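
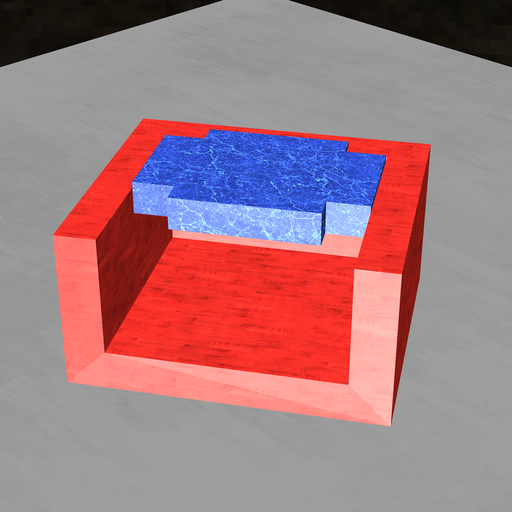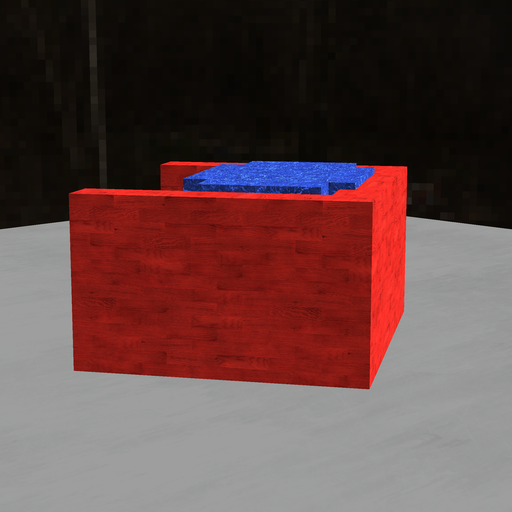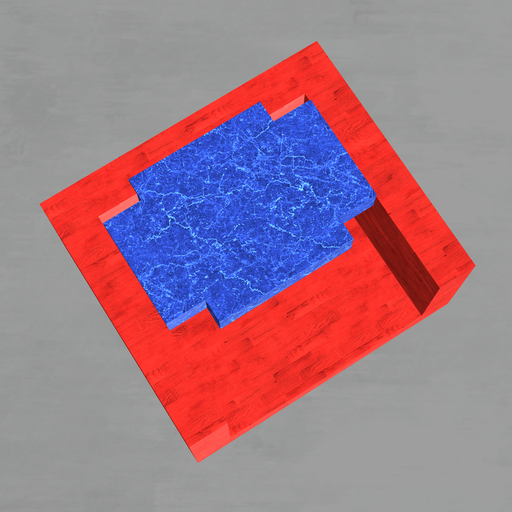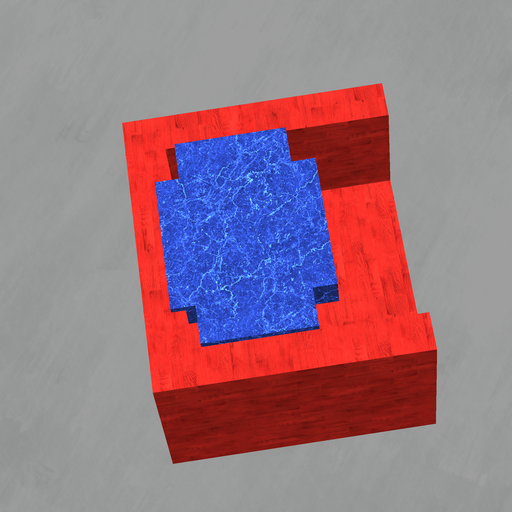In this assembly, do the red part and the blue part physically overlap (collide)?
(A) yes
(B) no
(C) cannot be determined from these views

(A) yes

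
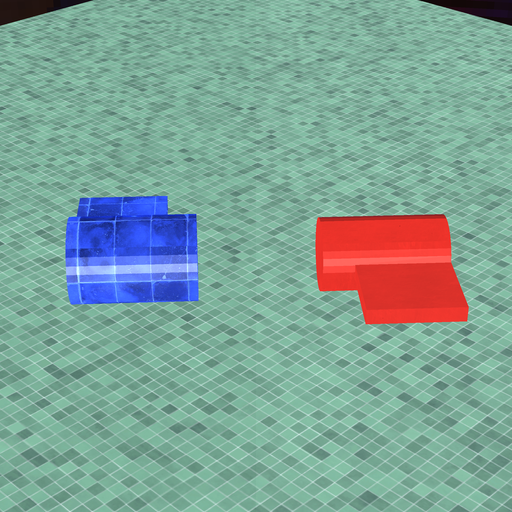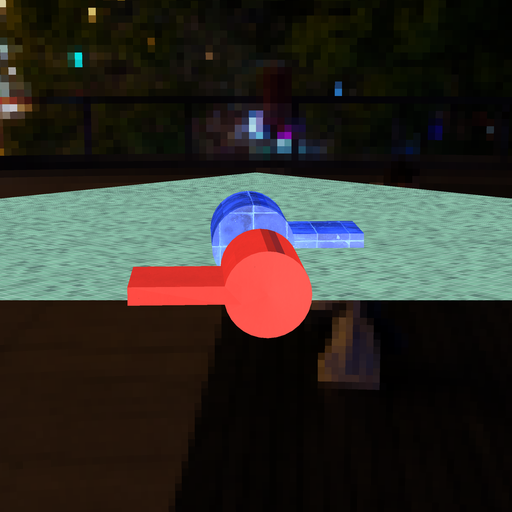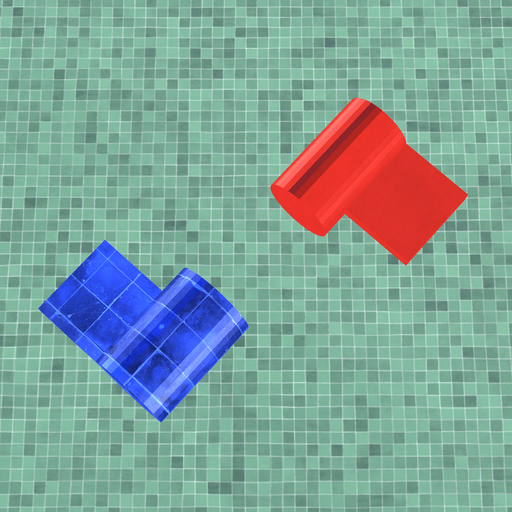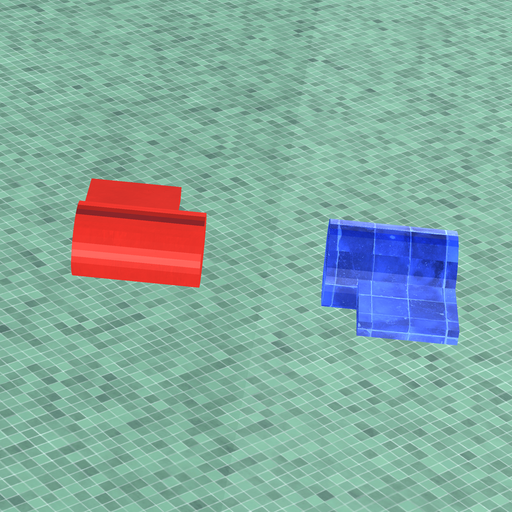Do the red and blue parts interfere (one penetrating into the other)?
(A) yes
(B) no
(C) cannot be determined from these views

(B) no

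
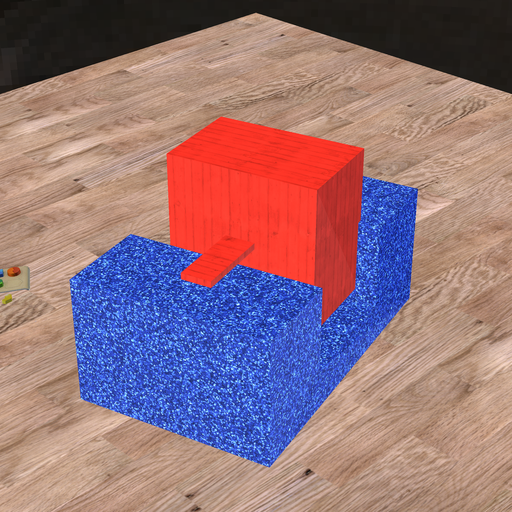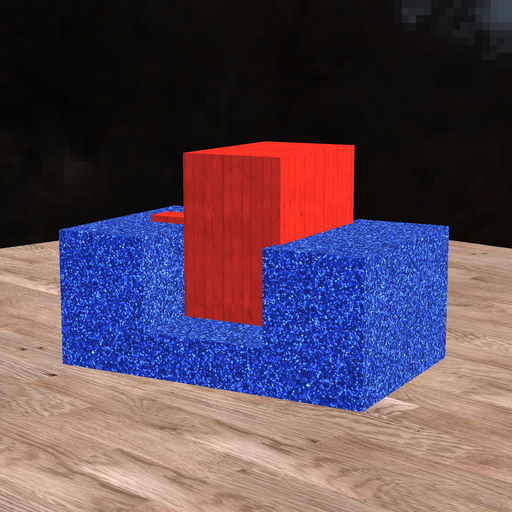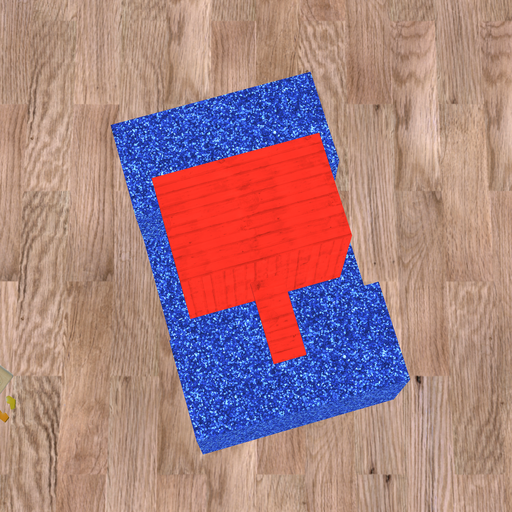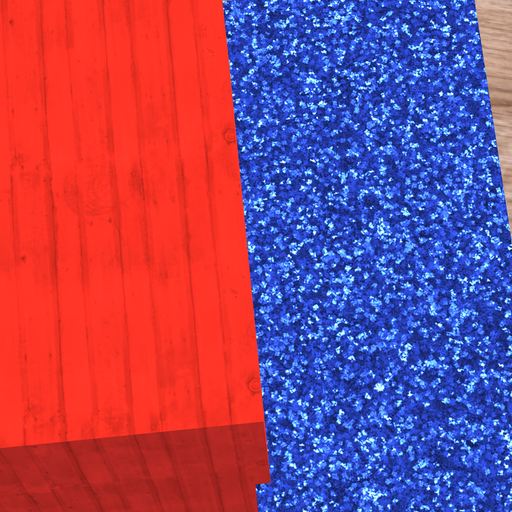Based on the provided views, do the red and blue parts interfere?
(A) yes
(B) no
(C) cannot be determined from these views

(A) yes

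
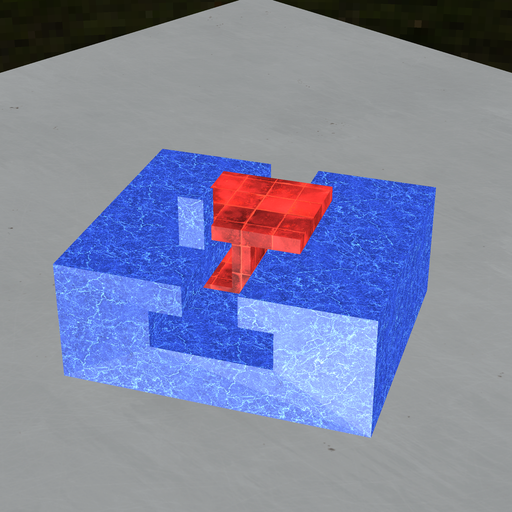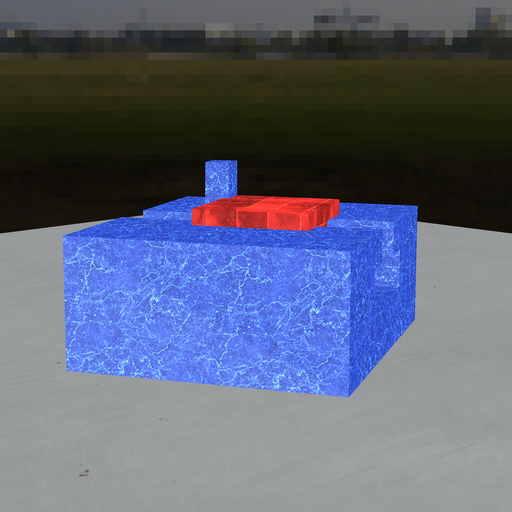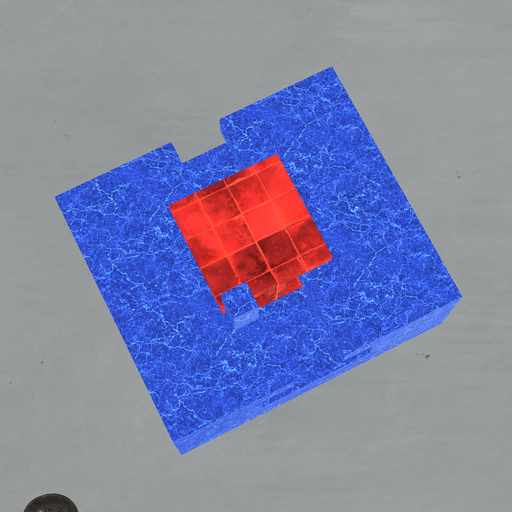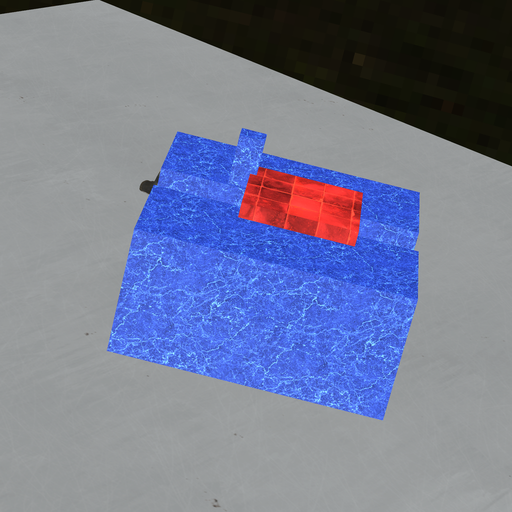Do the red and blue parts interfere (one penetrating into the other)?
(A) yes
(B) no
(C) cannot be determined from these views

(A) yes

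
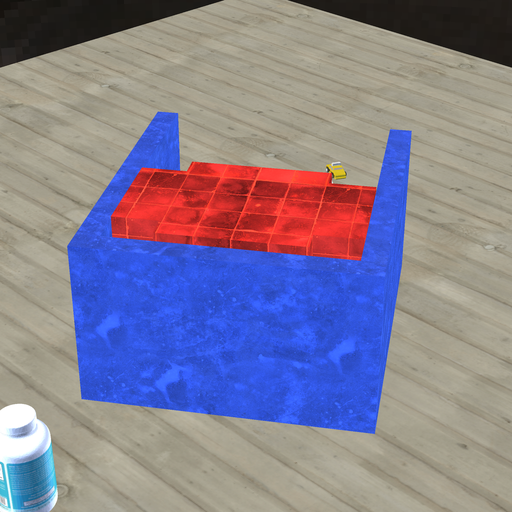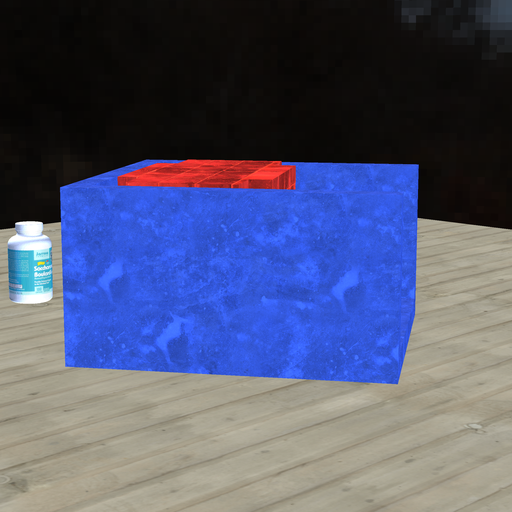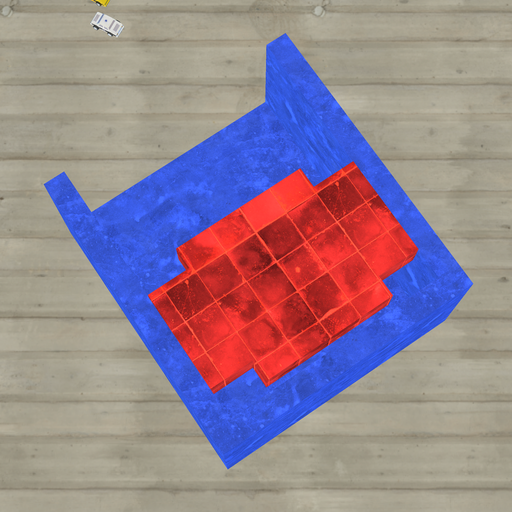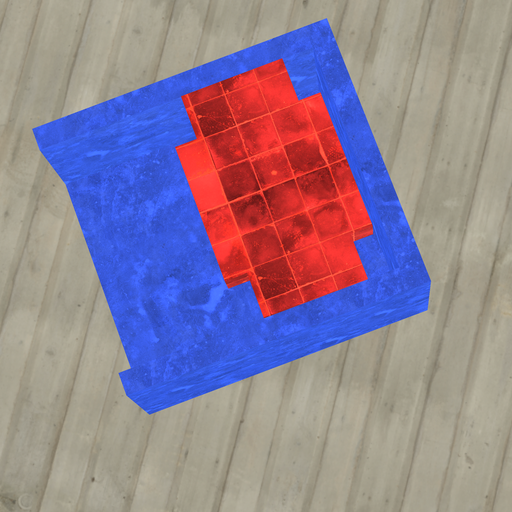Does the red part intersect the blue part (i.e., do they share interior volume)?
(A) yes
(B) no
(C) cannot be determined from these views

(B) no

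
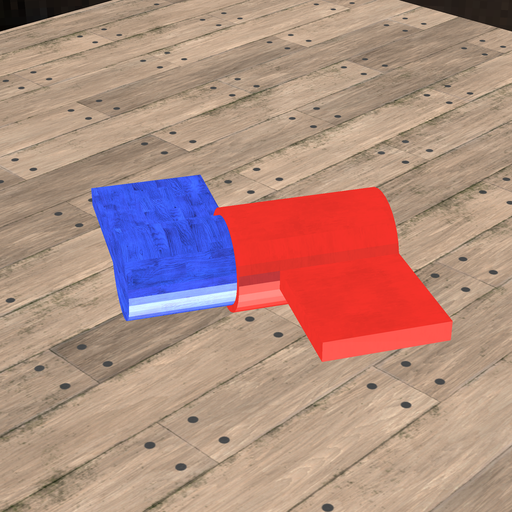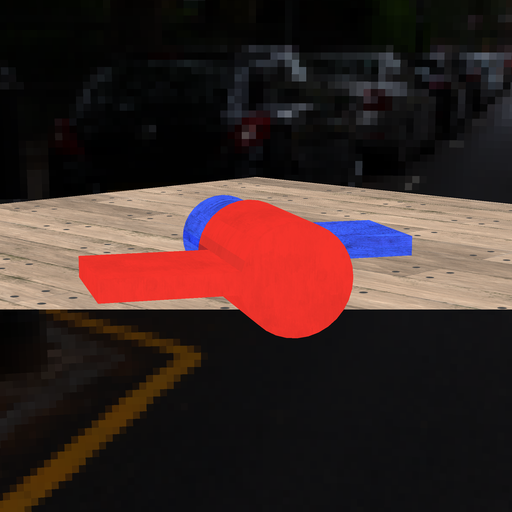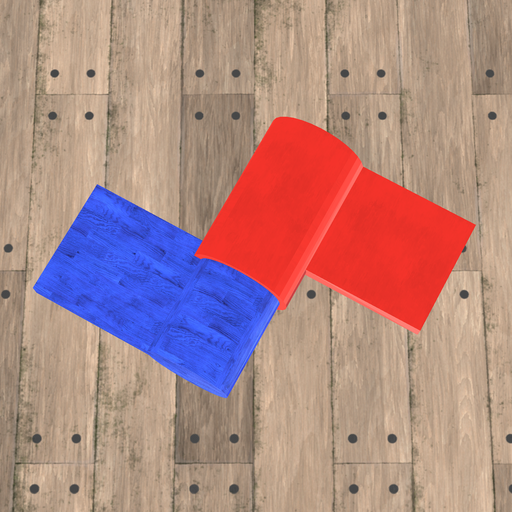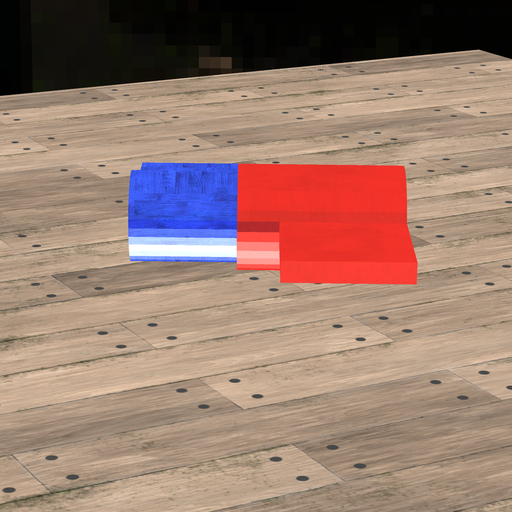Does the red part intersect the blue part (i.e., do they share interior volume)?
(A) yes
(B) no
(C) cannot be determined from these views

(A) yes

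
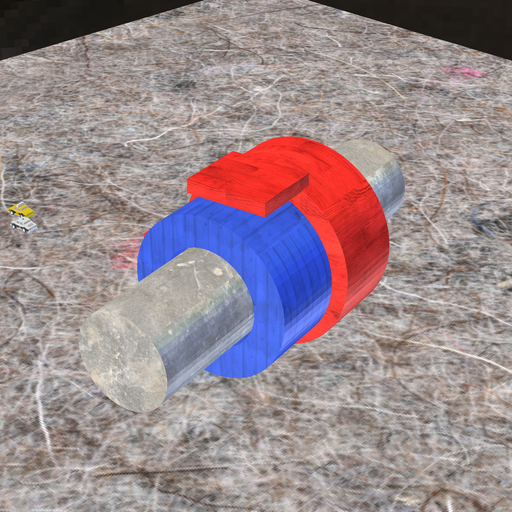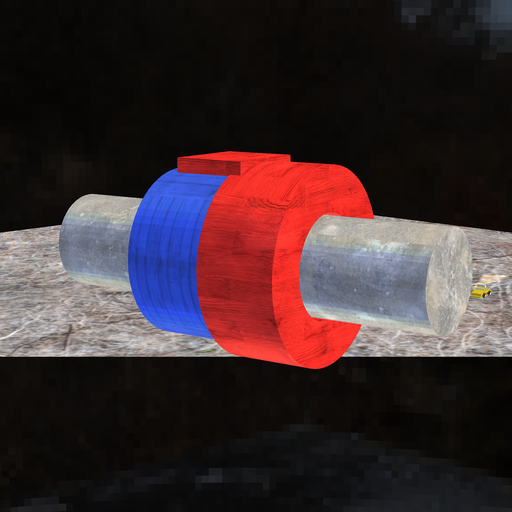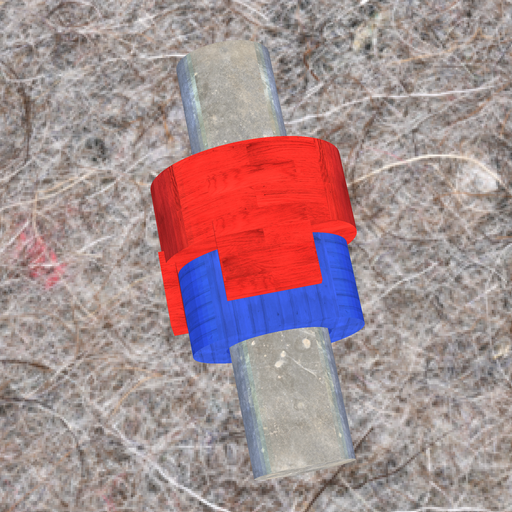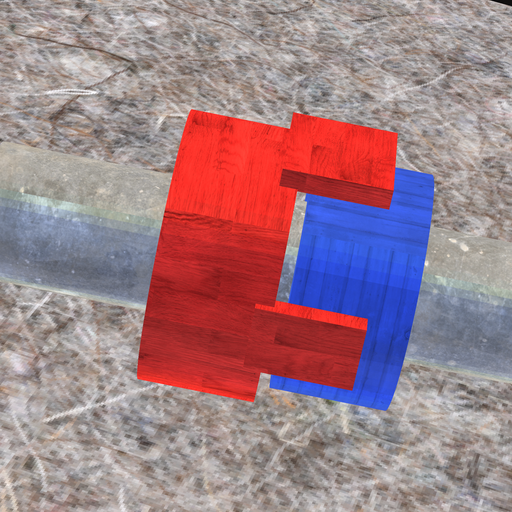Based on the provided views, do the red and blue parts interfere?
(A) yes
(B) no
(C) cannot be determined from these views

(B) no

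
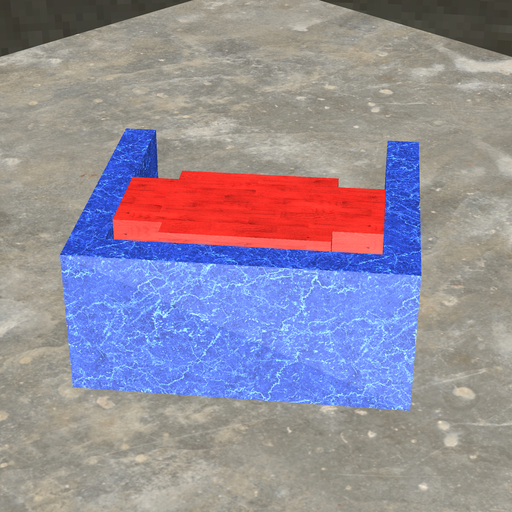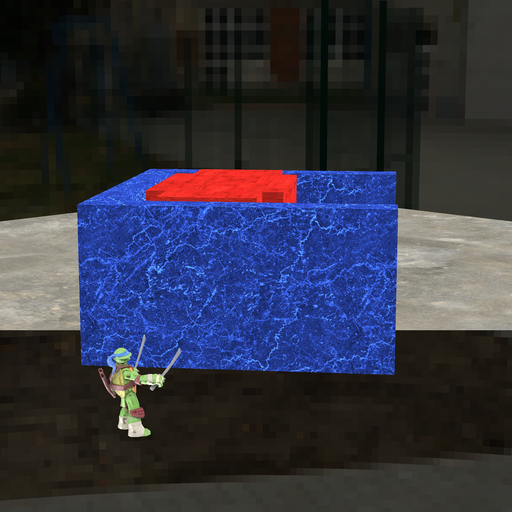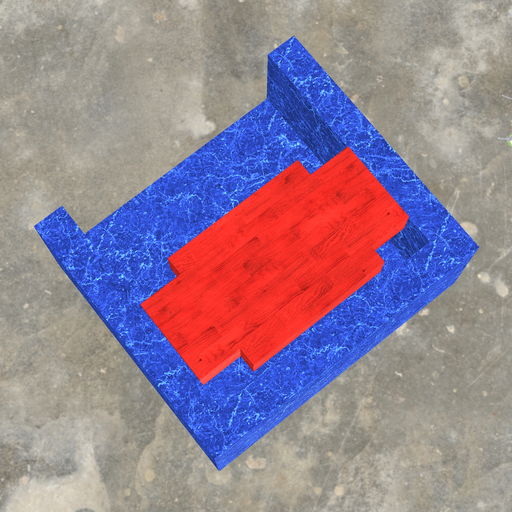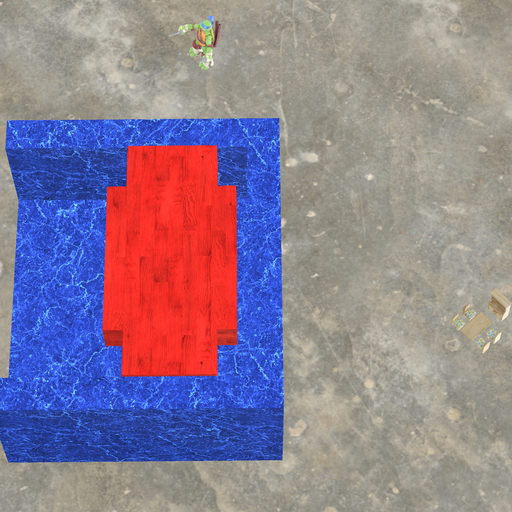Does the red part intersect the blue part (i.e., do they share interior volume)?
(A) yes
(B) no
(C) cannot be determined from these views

(B) no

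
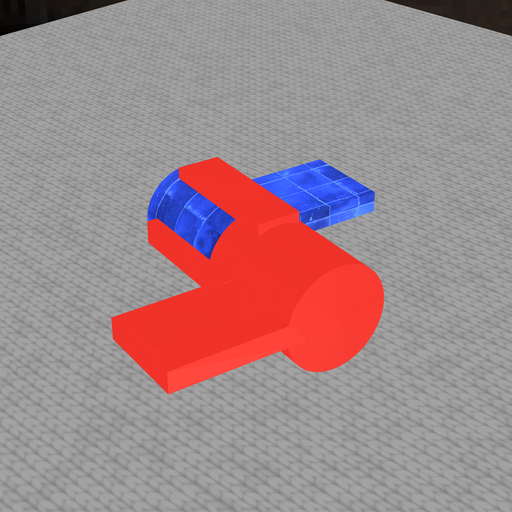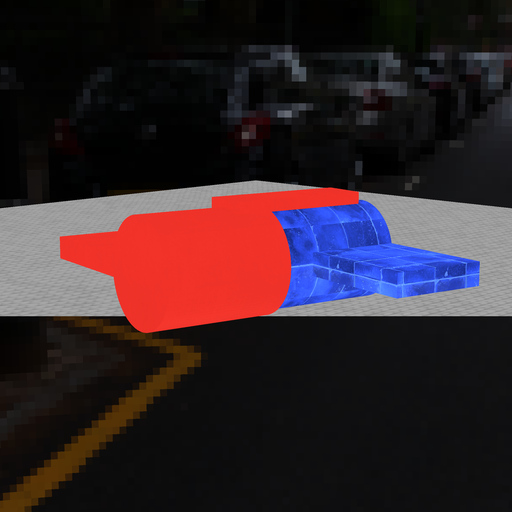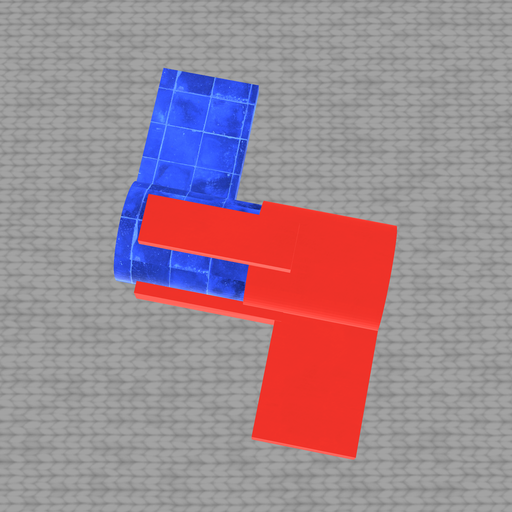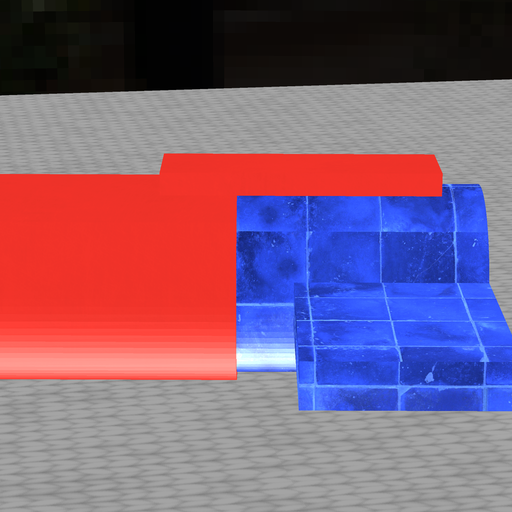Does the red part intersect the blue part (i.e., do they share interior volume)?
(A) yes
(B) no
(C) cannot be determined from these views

(A) yes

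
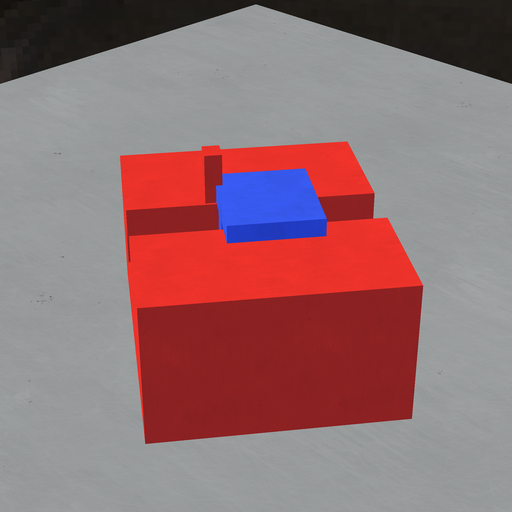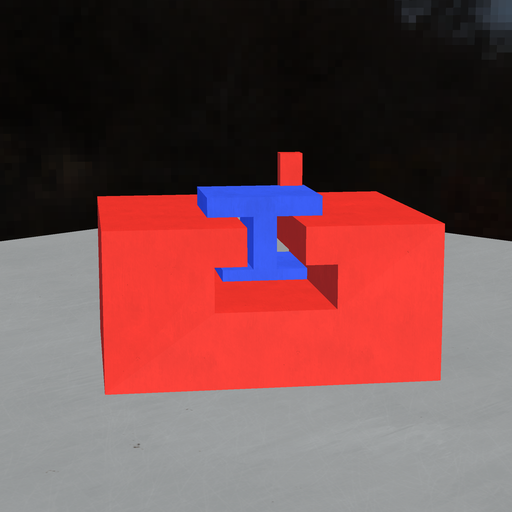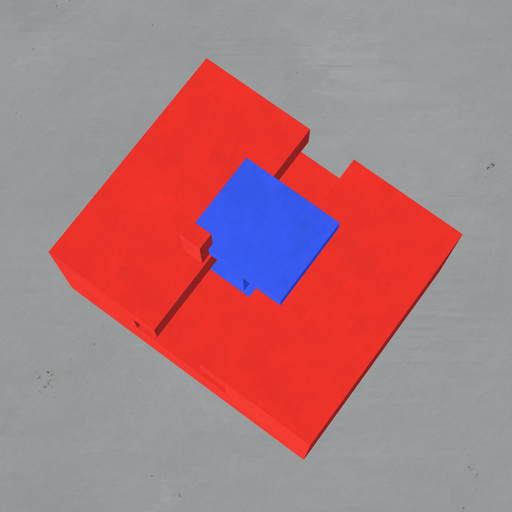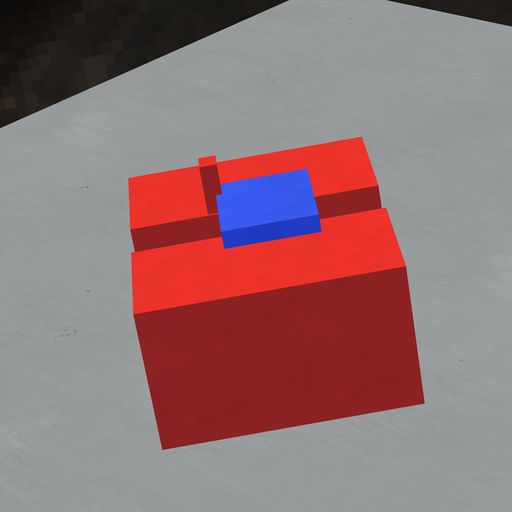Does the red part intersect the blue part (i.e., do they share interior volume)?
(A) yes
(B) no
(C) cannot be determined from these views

(A) yes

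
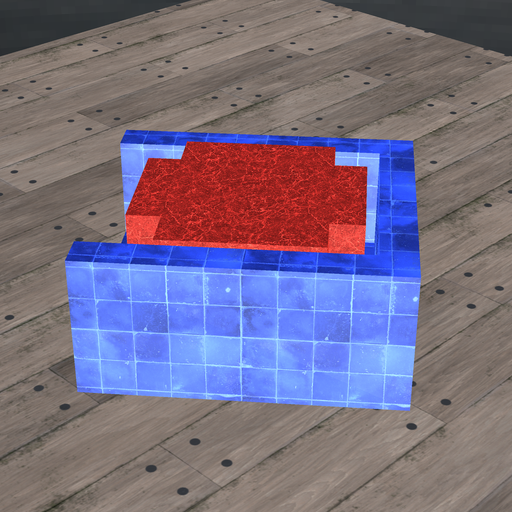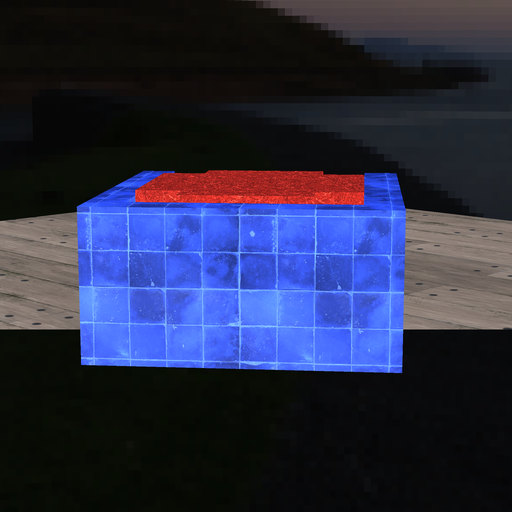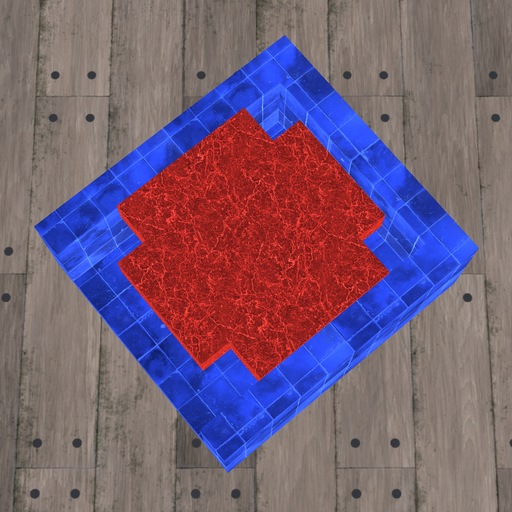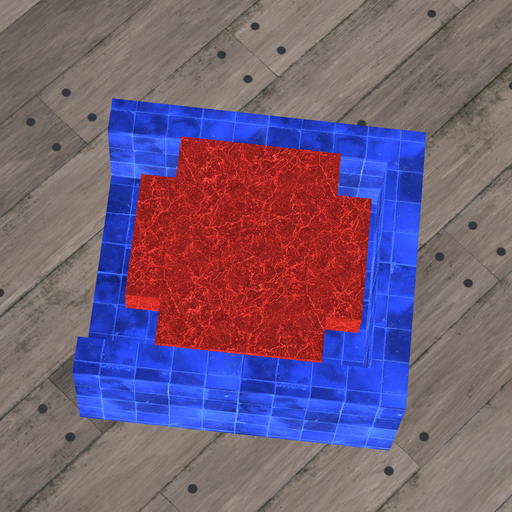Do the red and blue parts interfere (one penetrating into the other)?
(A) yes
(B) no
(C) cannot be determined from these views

(B) no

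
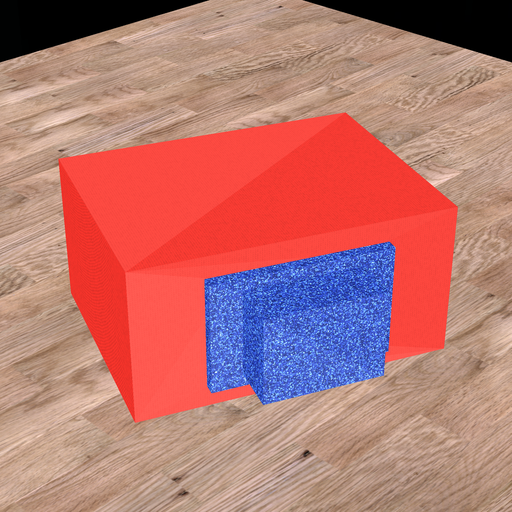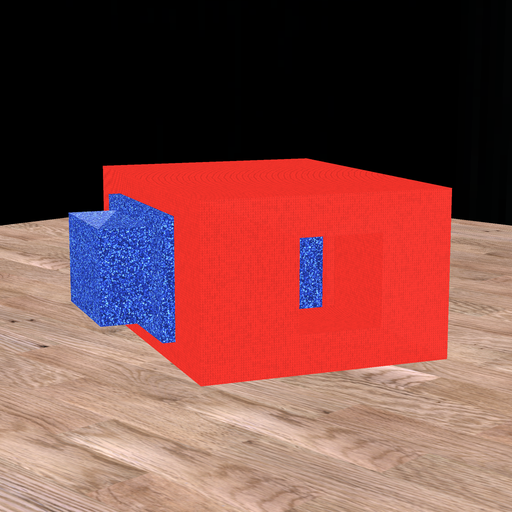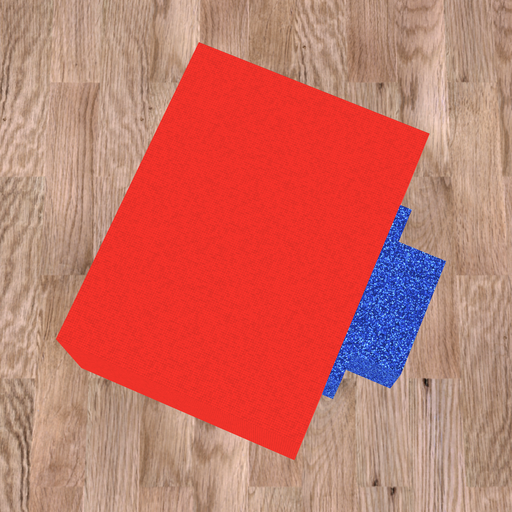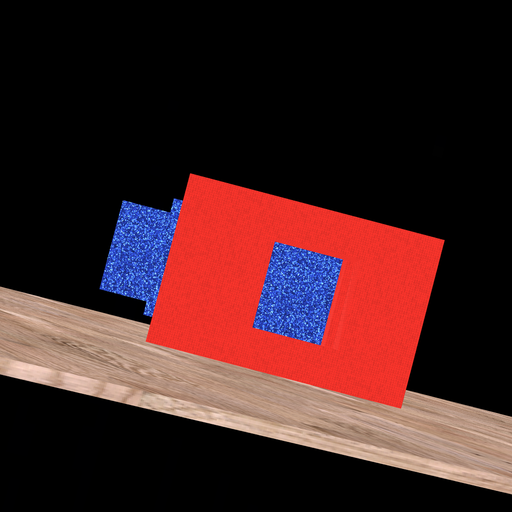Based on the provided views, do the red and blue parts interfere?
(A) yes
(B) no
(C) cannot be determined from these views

(B) no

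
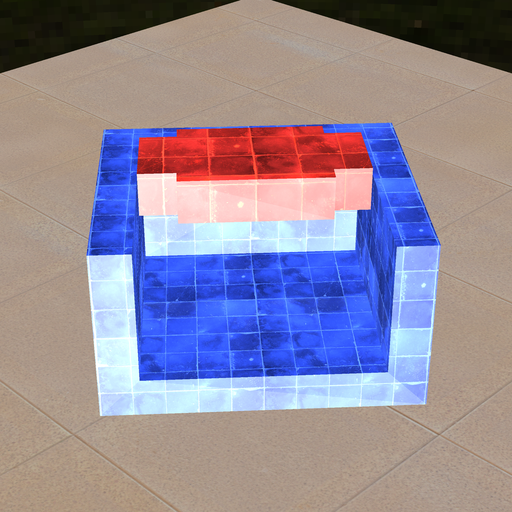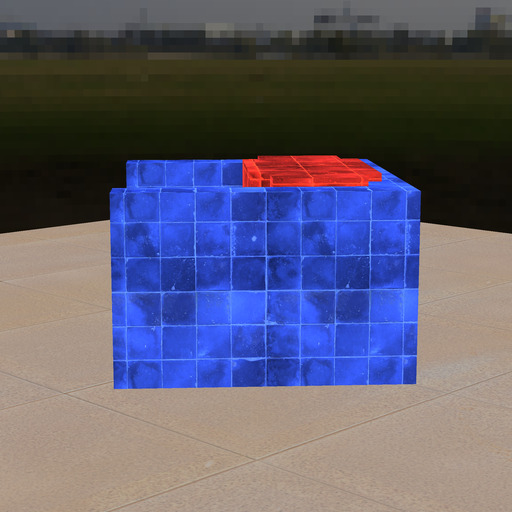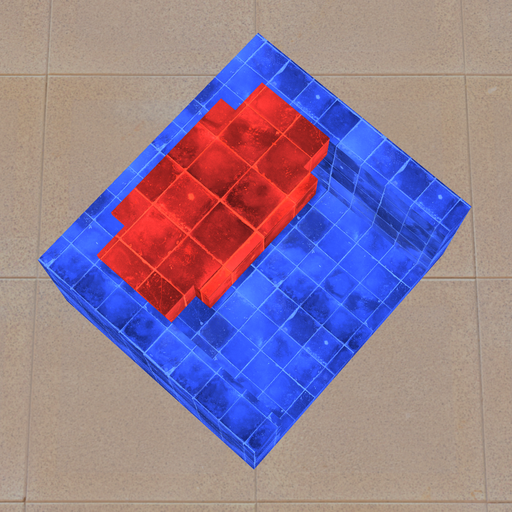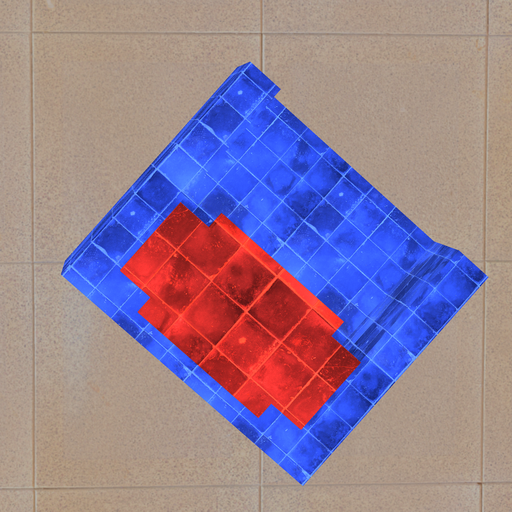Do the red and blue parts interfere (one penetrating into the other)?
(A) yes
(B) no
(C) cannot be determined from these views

(A) yes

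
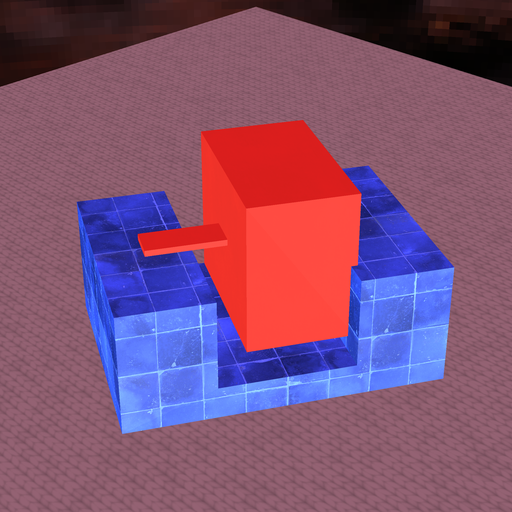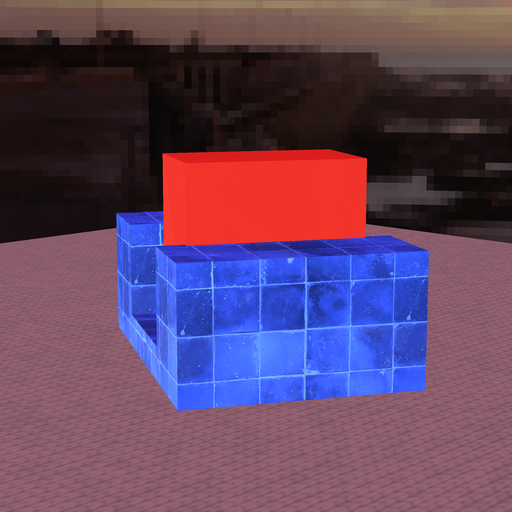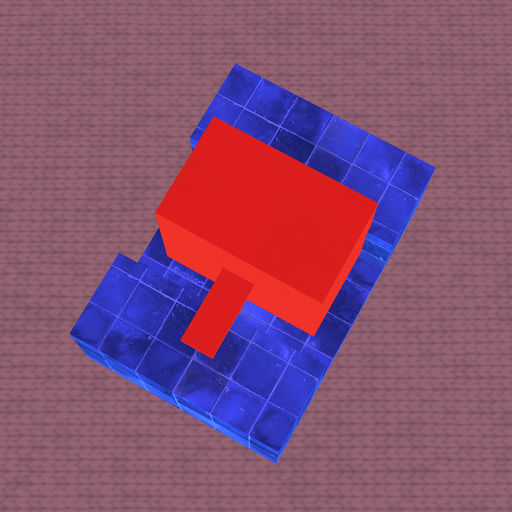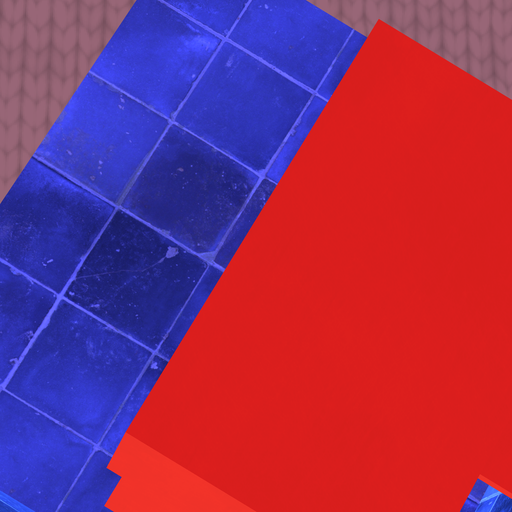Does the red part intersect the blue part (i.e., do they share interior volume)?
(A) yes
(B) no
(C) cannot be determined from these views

(A) yes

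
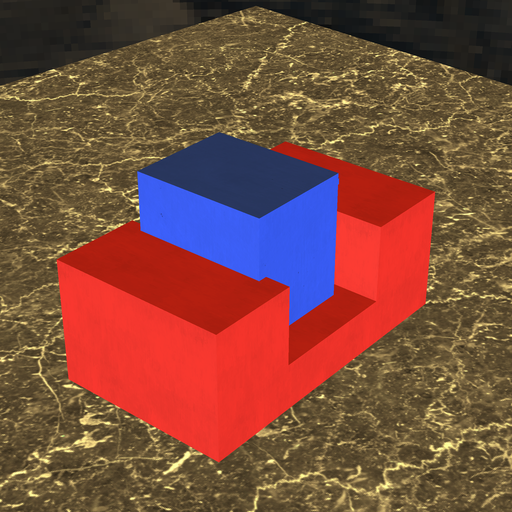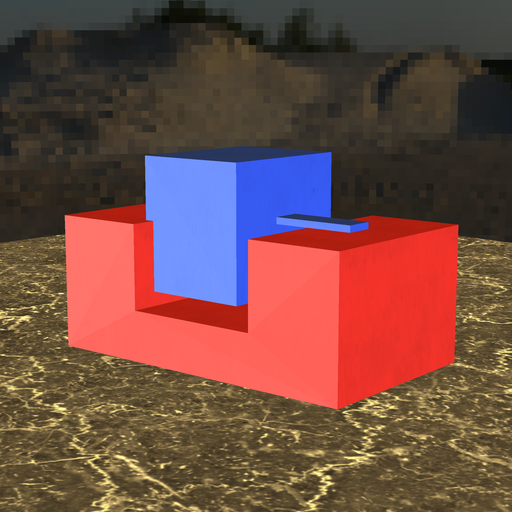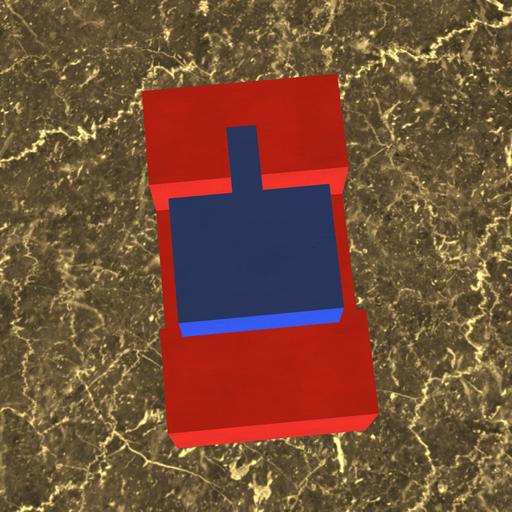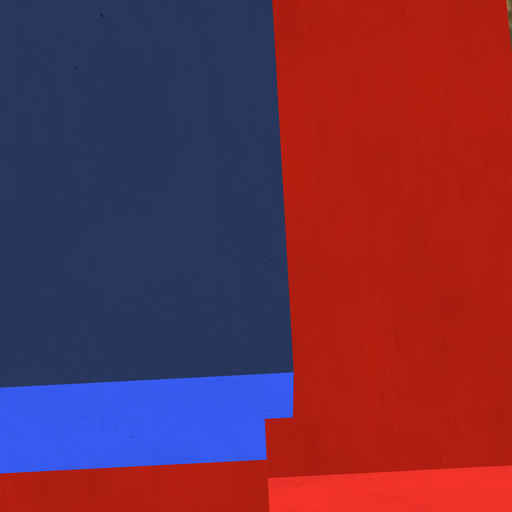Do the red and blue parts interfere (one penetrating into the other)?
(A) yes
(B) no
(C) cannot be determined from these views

(A) yes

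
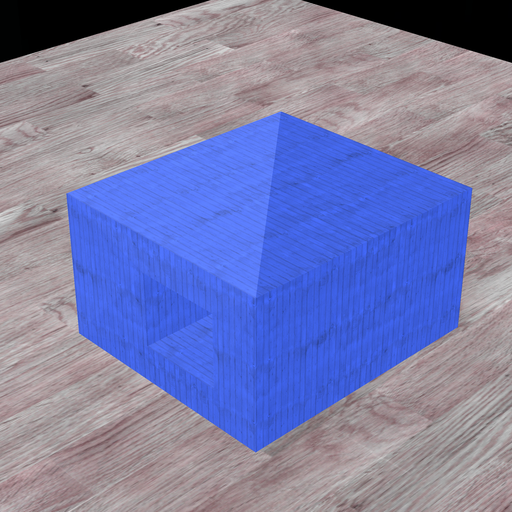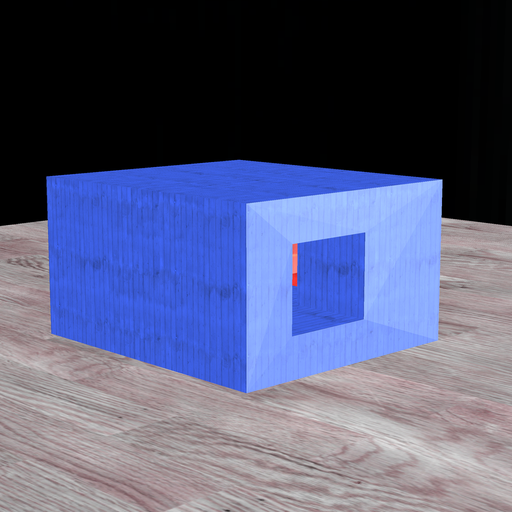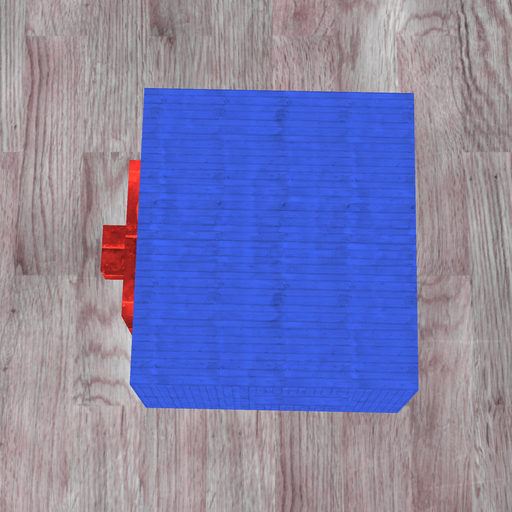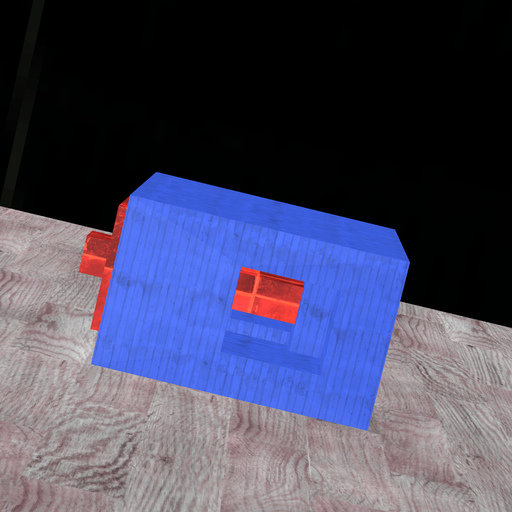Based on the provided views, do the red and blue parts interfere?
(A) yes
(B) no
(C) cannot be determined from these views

(A) yes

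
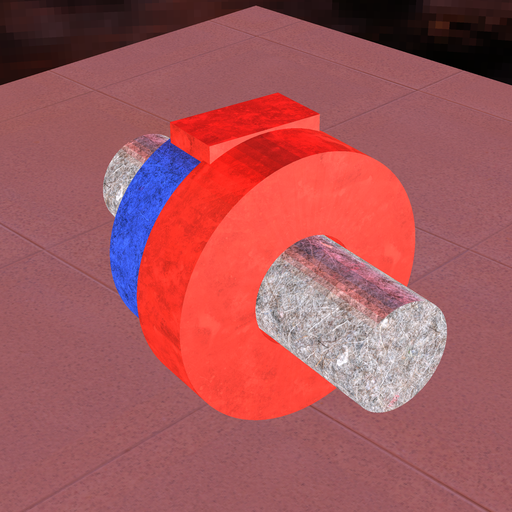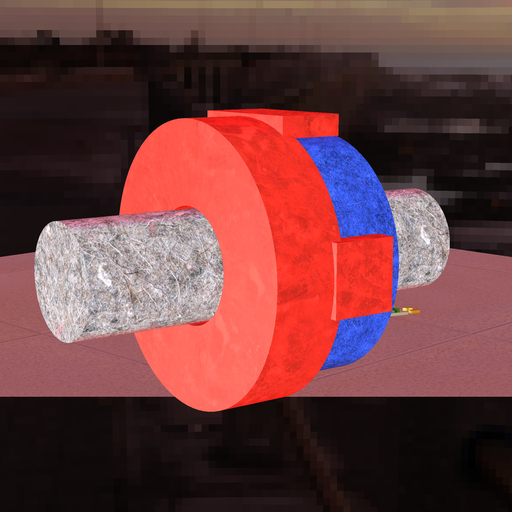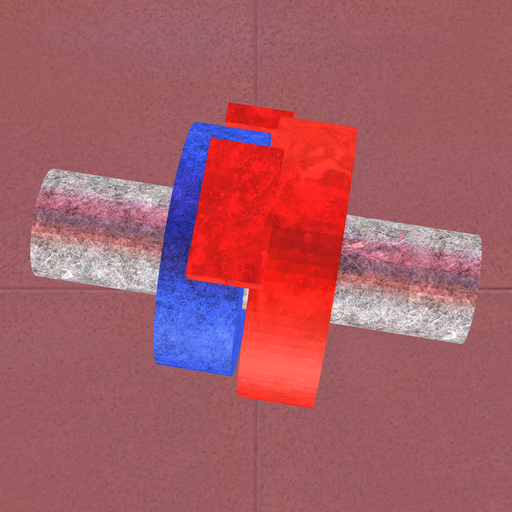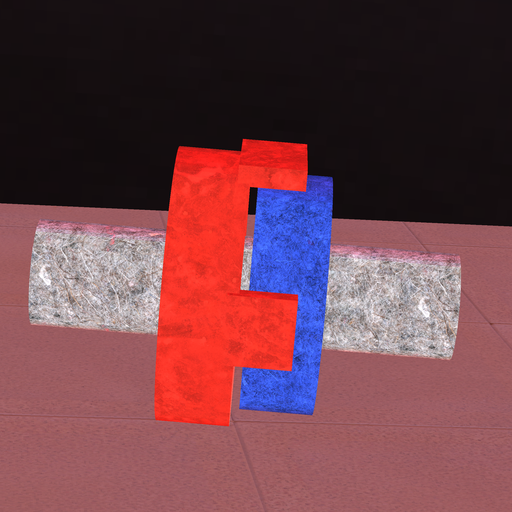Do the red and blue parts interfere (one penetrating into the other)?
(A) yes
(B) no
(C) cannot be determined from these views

(B) no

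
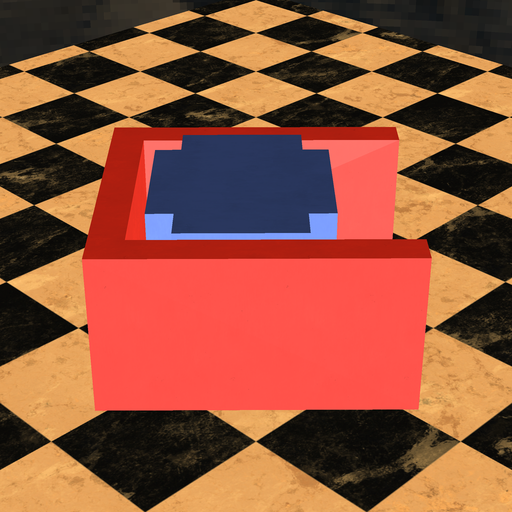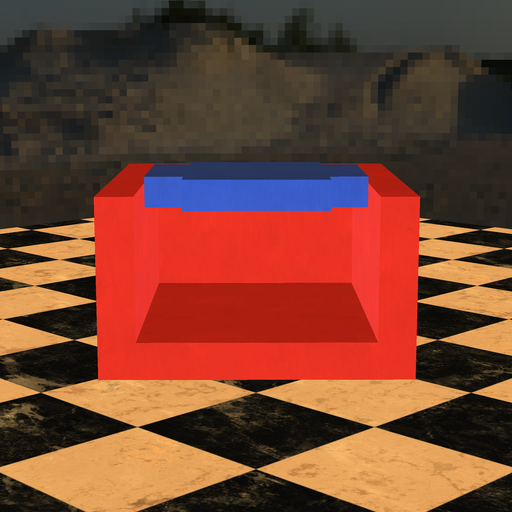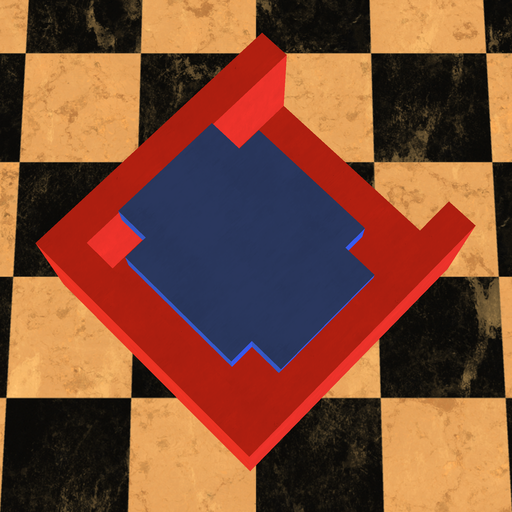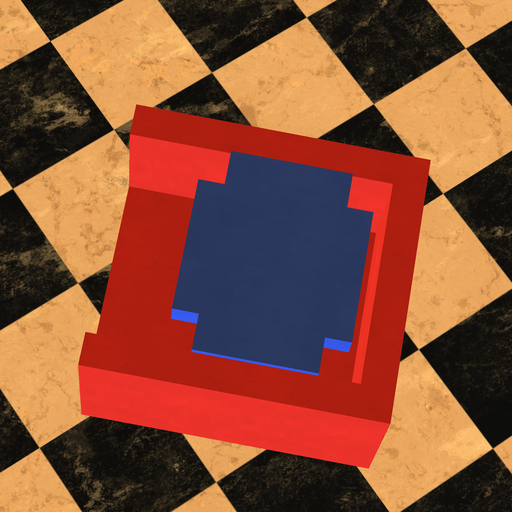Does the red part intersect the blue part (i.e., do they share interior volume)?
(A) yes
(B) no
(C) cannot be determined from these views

(B) no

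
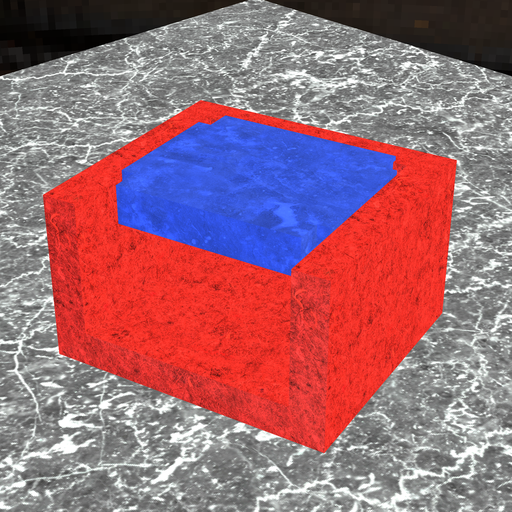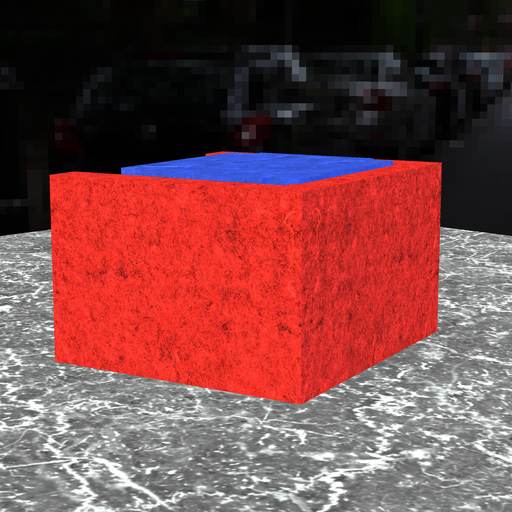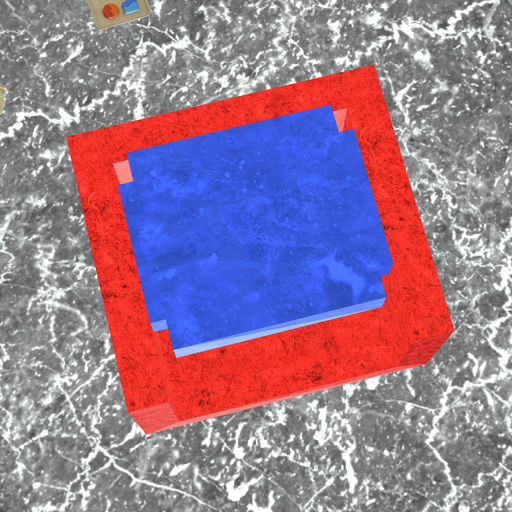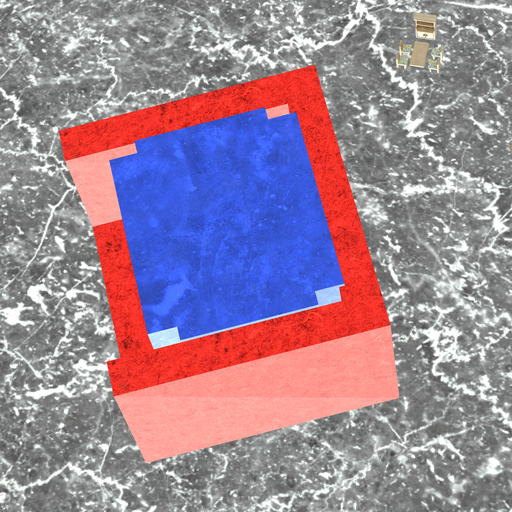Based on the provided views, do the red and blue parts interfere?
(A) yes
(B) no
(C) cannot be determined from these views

(A) yes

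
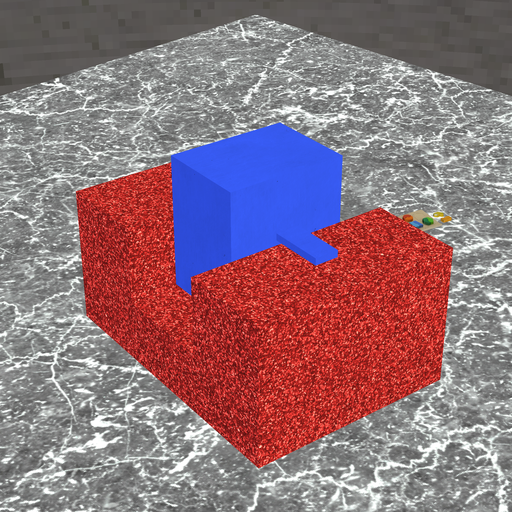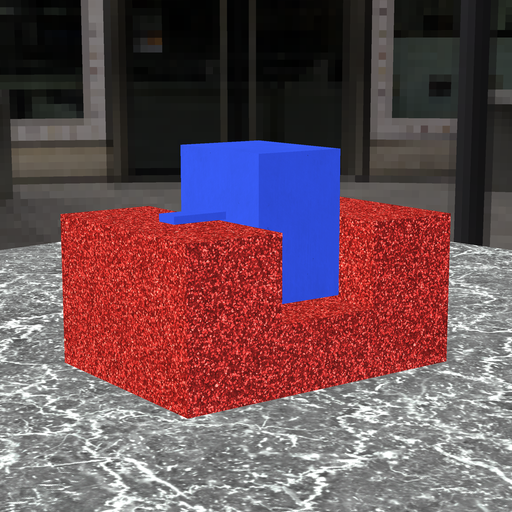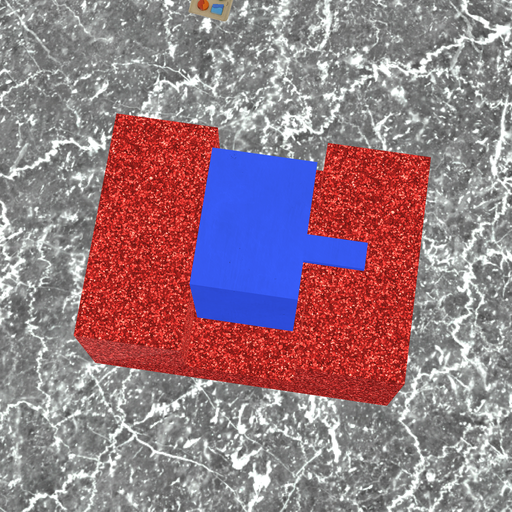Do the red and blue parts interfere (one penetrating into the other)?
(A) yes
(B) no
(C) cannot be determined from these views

(B) no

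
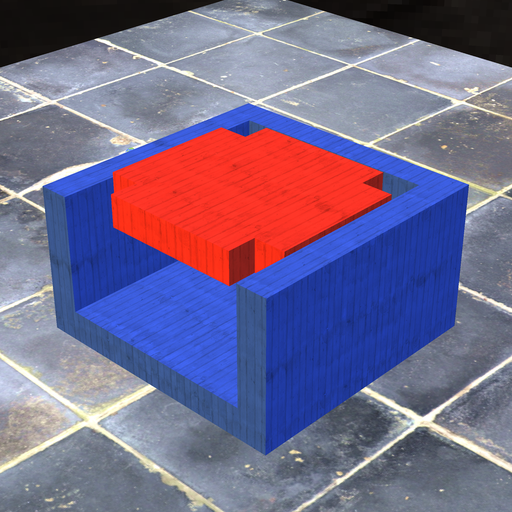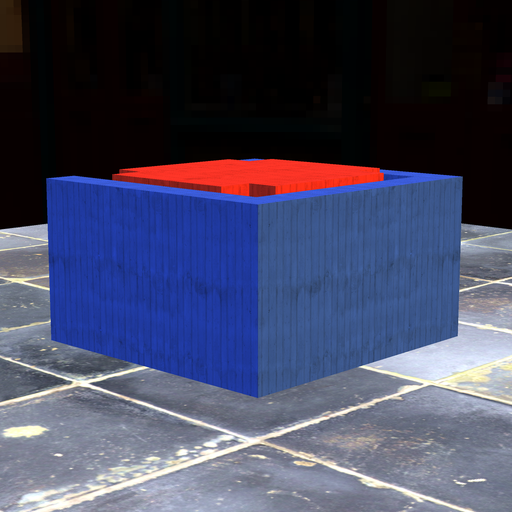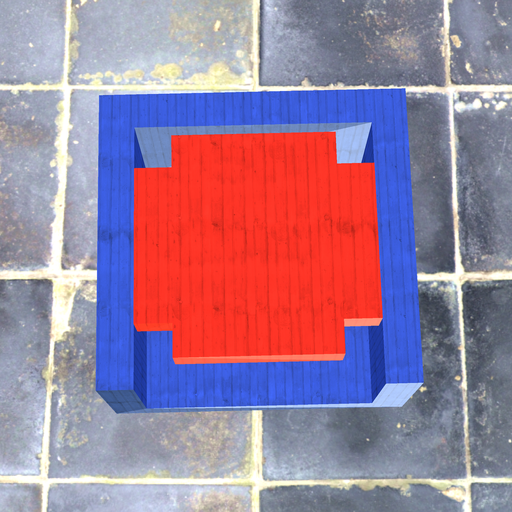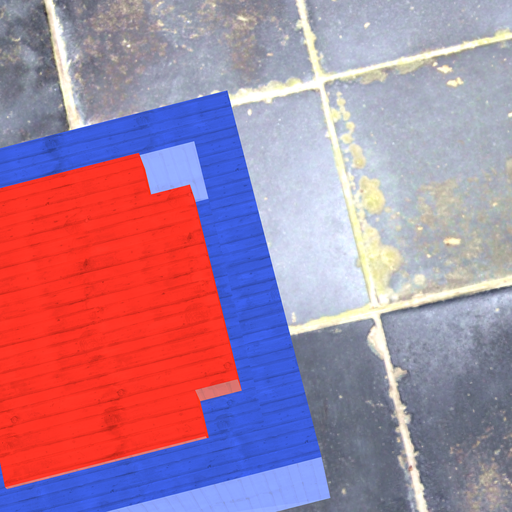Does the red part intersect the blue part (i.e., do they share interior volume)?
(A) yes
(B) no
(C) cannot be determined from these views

(B) no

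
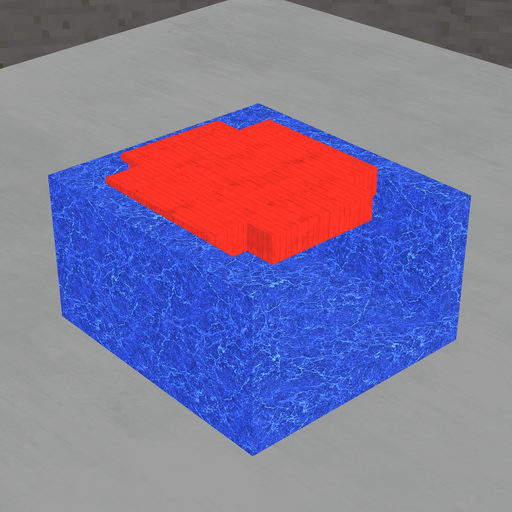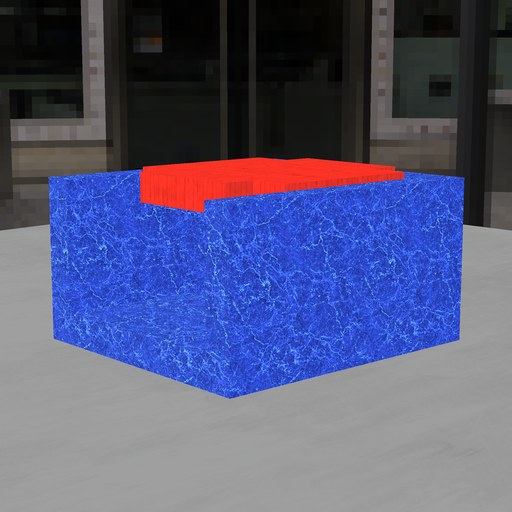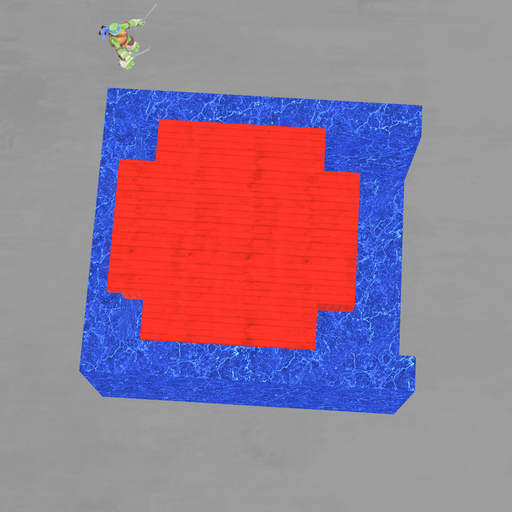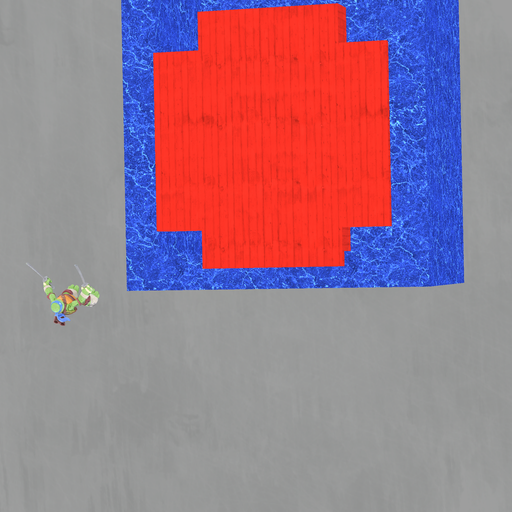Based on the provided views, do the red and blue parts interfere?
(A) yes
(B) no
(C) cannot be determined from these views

(A) yes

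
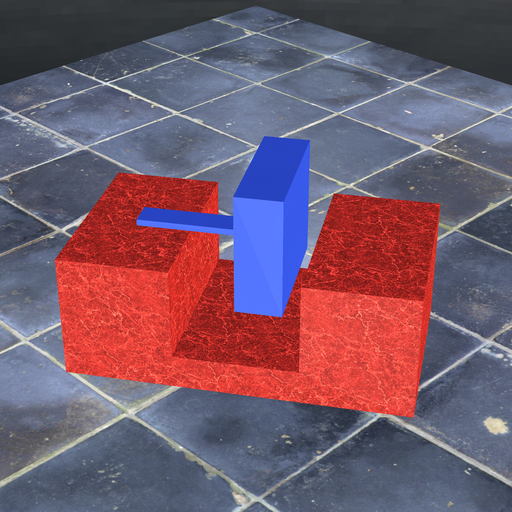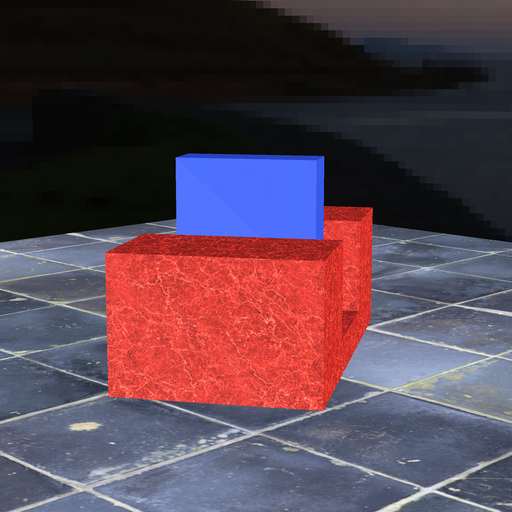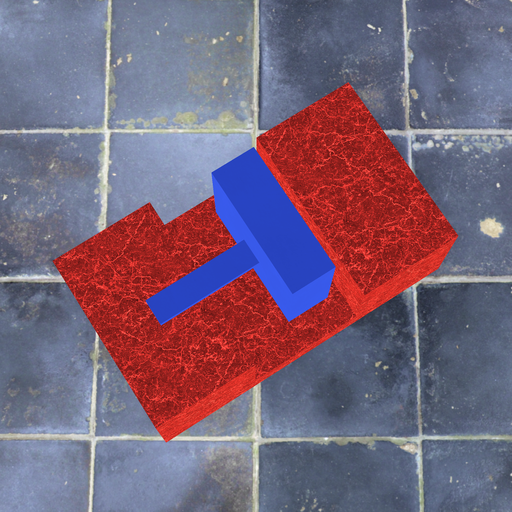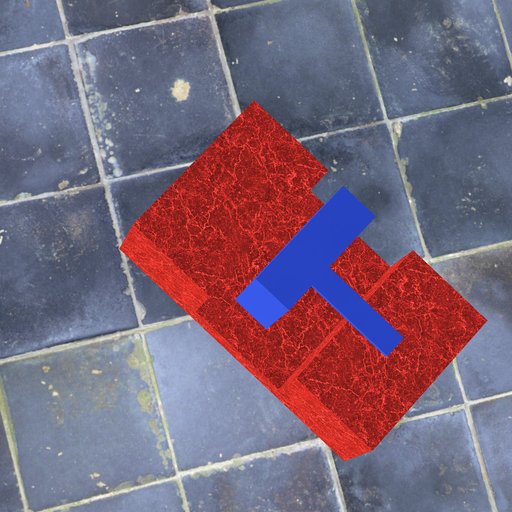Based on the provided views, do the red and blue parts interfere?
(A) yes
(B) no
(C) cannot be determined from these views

(B) no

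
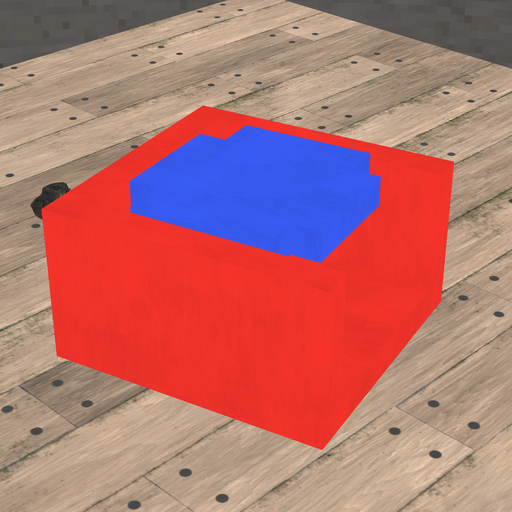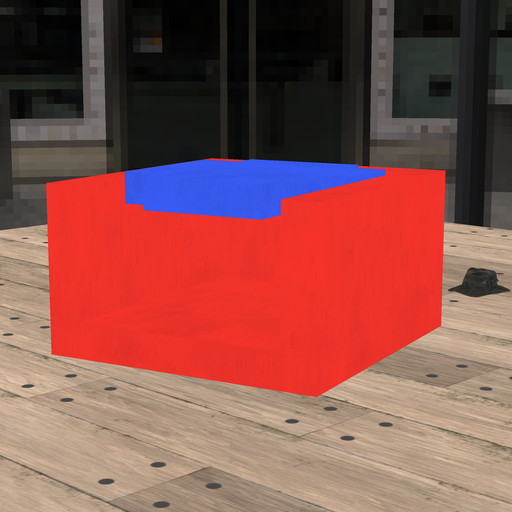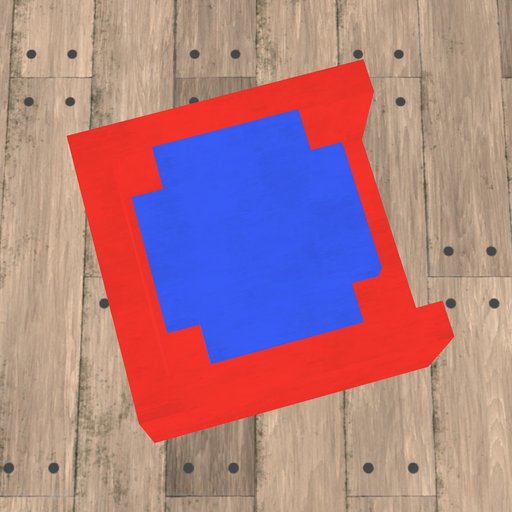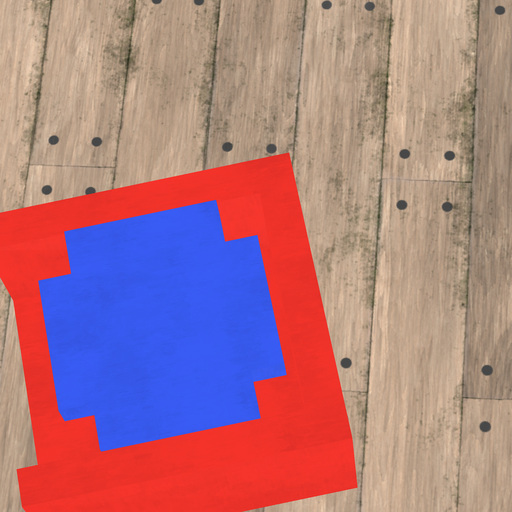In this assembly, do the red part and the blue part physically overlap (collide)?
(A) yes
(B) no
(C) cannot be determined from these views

(B) no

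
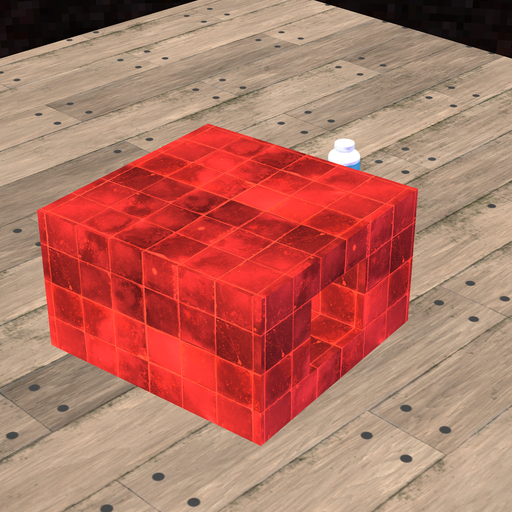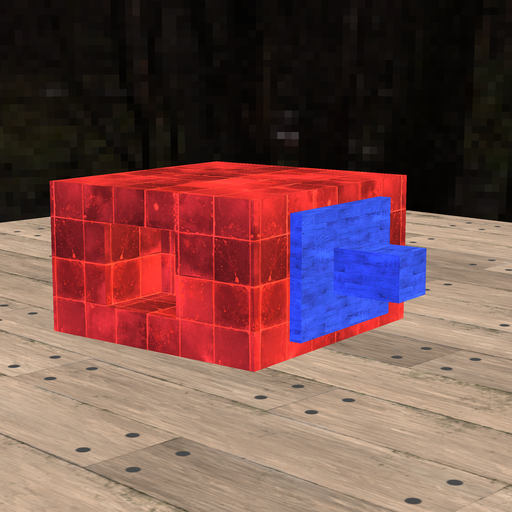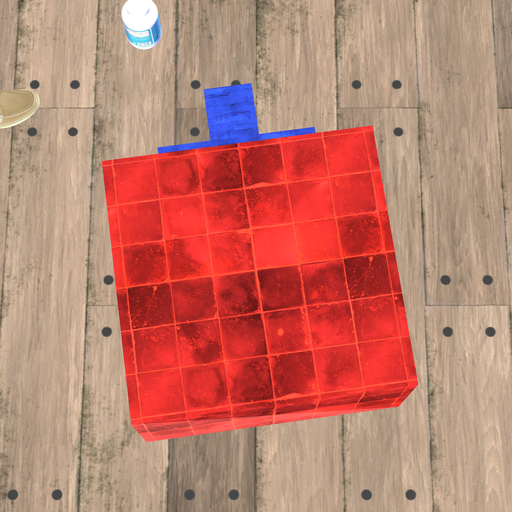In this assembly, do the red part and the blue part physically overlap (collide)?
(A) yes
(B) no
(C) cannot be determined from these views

(C) cannot be determined from these views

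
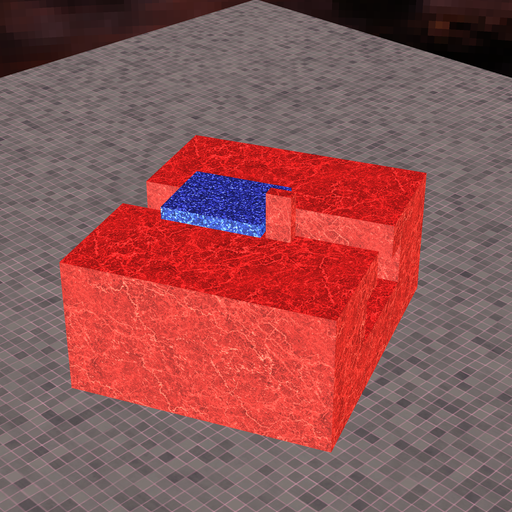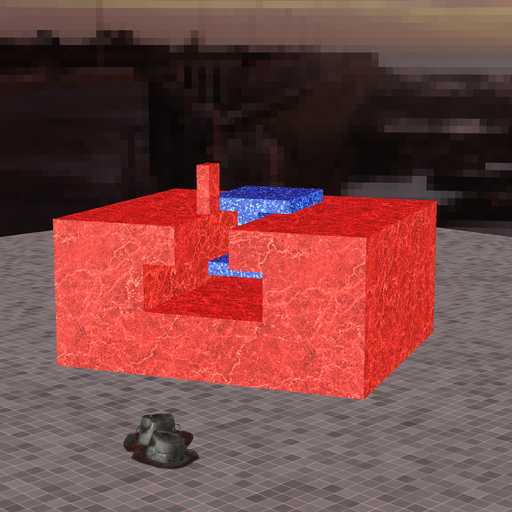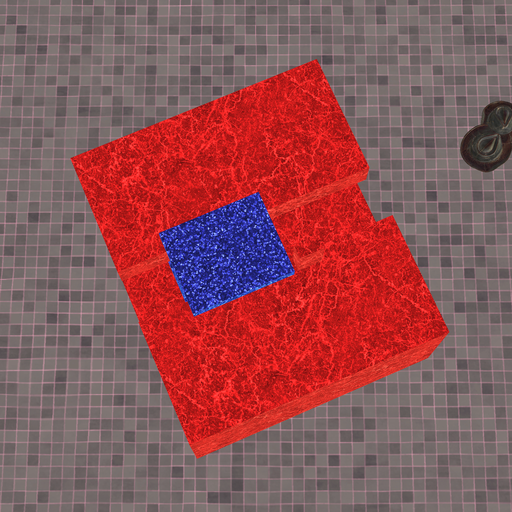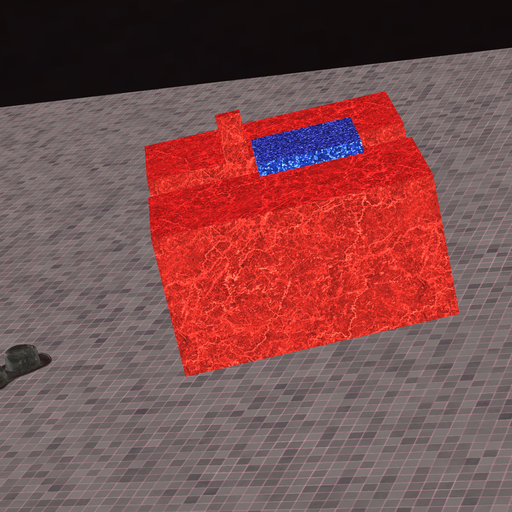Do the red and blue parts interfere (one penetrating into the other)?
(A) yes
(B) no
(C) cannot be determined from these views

(B) no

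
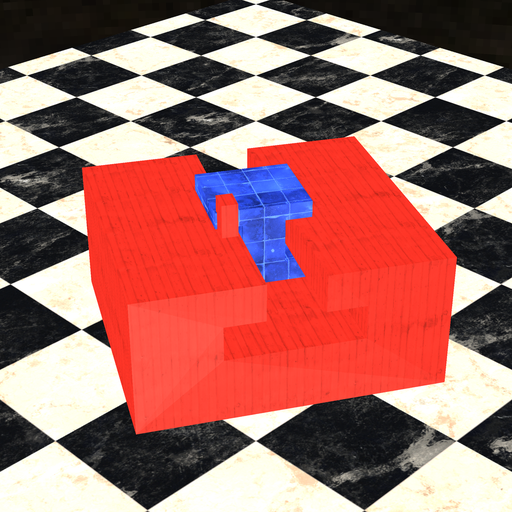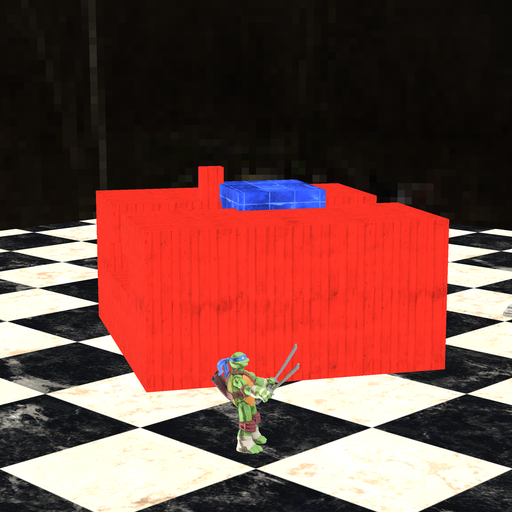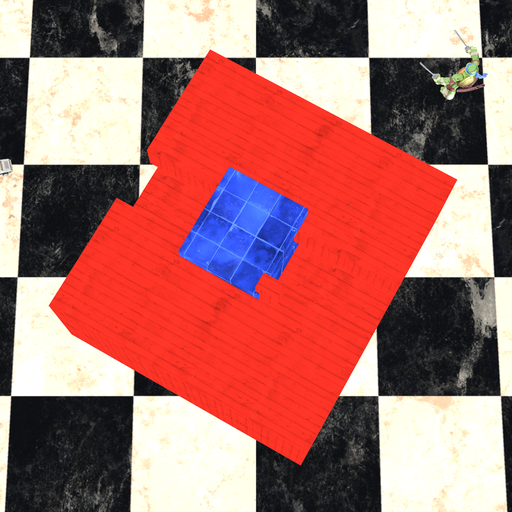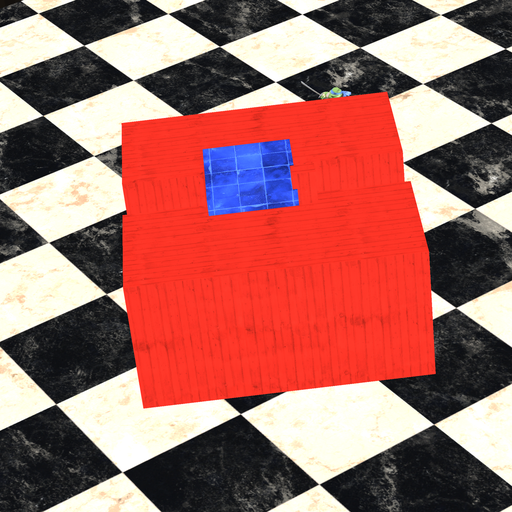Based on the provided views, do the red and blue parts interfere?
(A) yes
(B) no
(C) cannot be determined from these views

(A) yes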